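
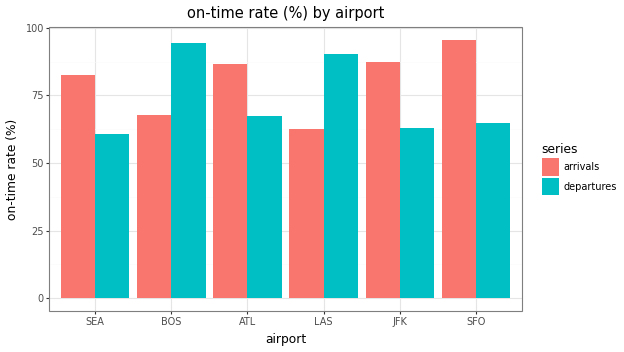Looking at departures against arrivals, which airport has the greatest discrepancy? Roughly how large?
SFO: departures ≈ 60, arrivals ≈ 100 → gap ≈ 40. Next-largest (LAS) is only ≈ 30.

SFO, ≈ 40 %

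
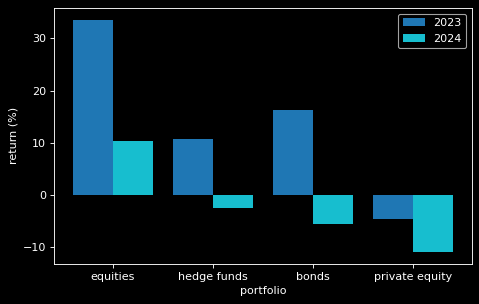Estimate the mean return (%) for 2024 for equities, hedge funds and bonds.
(10 + -5 + -5) / 3 ≈ 0.

≈ 0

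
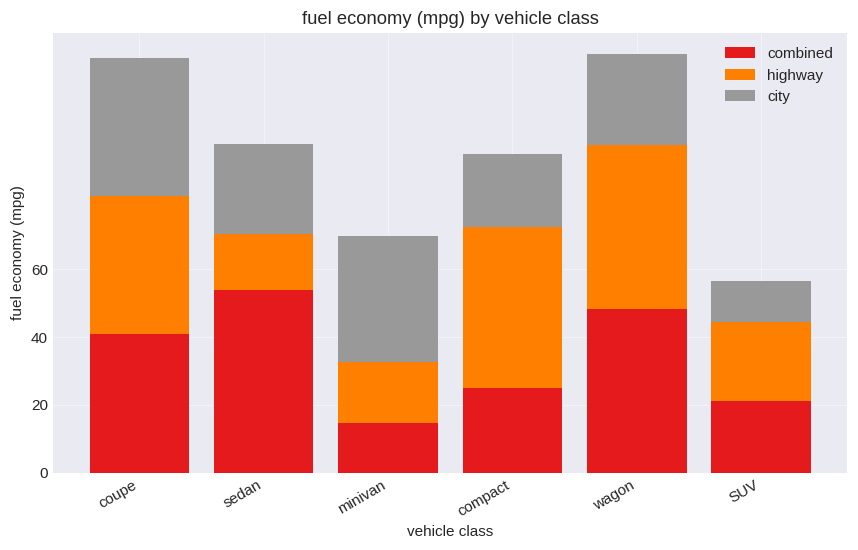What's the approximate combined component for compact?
combined top ≈ 20, bottom ≈ 0; segment ≈ 20.

≈ 20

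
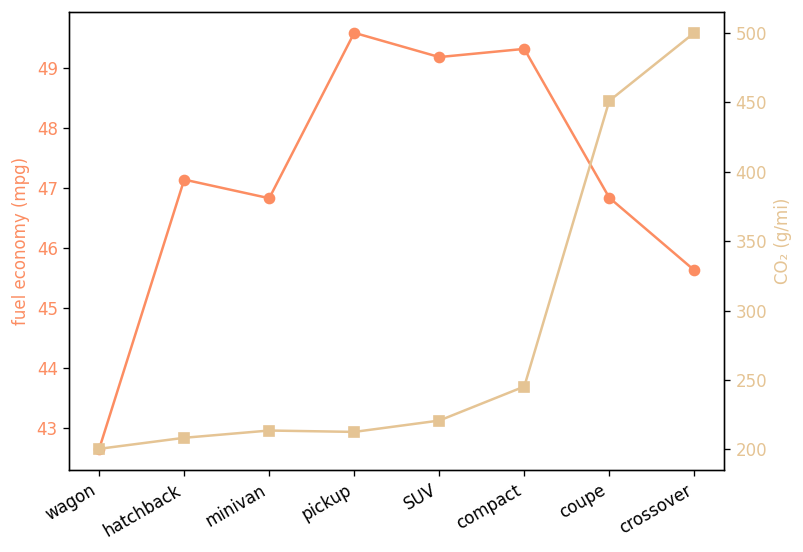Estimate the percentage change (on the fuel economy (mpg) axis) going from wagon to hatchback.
wagon ≈ 43, hatchback ≈ 47; (47 − 43) / 43 ≈ +9.3%.

≈ +9.3%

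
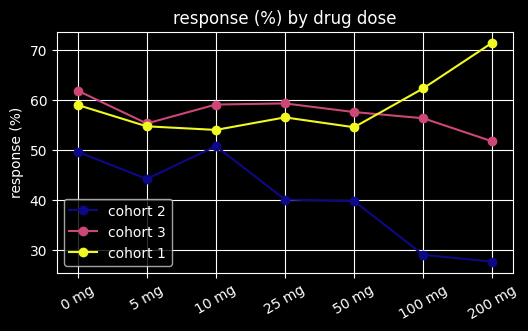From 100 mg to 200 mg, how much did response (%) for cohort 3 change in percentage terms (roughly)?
≈ -9.1%

100 mg ≈ 55, 200 mg ≈ 50; (50 − 55) / 55 ≈ -9.1%.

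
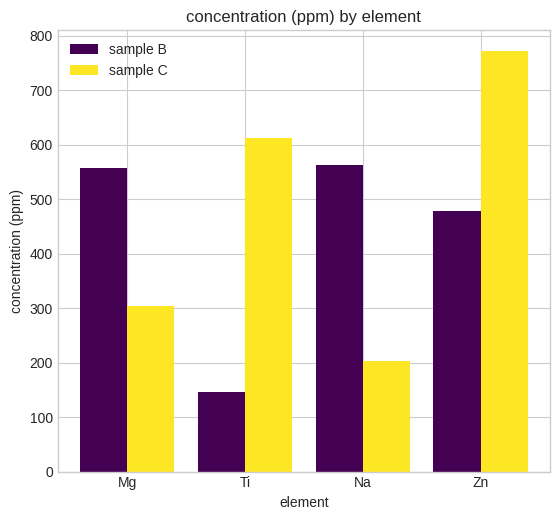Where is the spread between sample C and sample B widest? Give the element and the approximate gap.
Ti: sample C ≈ 600, sample B ≈ 100 → gap ≈ 500. Next-largest (Na) is only ≈ 400.

Ti, ≈ 500 ppm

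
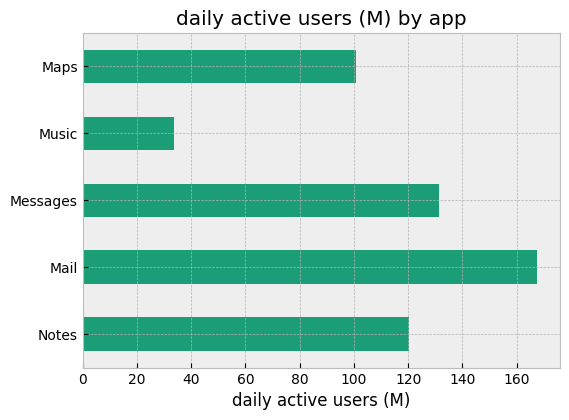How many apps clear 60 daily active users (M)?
Above 60: Notes, Mail, Messages, Maps.

4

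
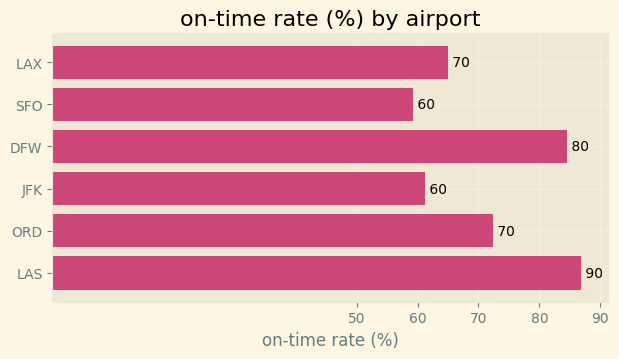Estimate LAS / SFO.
≈ 1.5×

LAS ≈ 90, SFO ≈ 60; 90/60 ≈ 1.5.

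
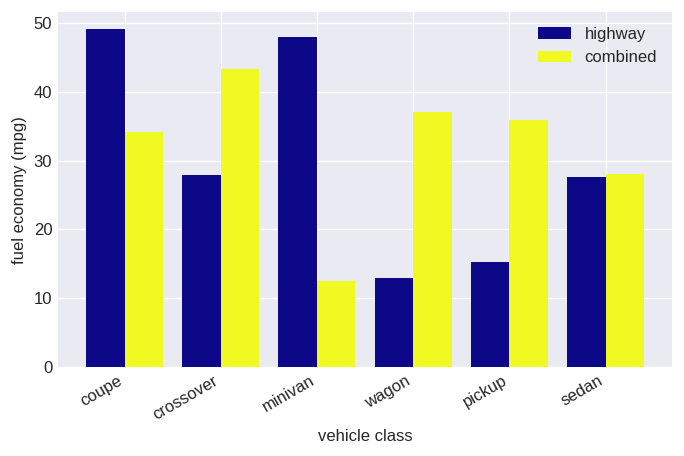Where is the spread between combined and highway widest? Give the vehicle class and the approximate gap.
minivan, ≈ 40 mpg

minivan: combined ≈ 10, highway ≈ 50 → gap ≈ 40. Next-largest (wagon) is only ≈ 20.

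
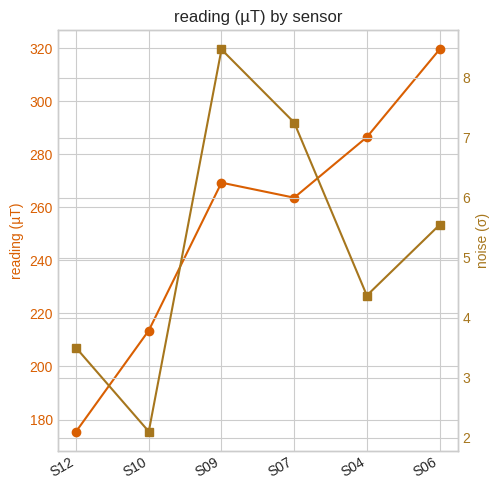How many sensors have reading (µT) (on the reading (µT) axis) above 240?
Above 240: S09, S07, S04, S06.

4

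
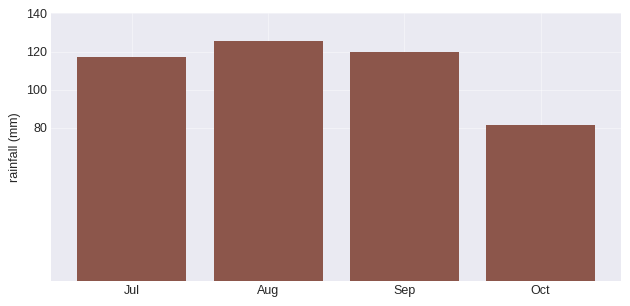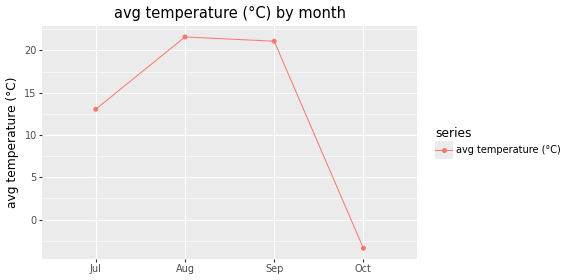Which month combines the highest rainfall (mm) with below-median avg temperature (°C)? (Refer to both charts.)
Chart 2 median avg temperature (°C) ≈ 18; below-median months: Jul, Oct. Among those, Jul has the highest rainfall (mm) (≈ 120).

Jul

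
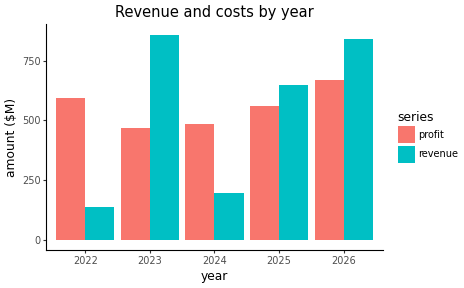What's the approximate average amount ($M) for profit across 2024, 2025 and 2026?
≈ 600

(500 + 600 + 700) / 3 ≈ 600.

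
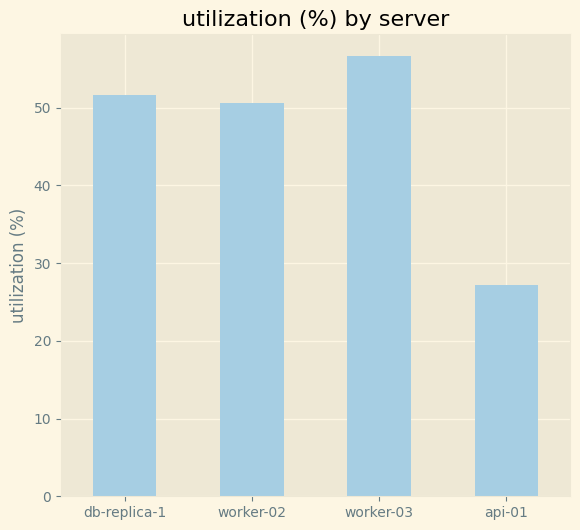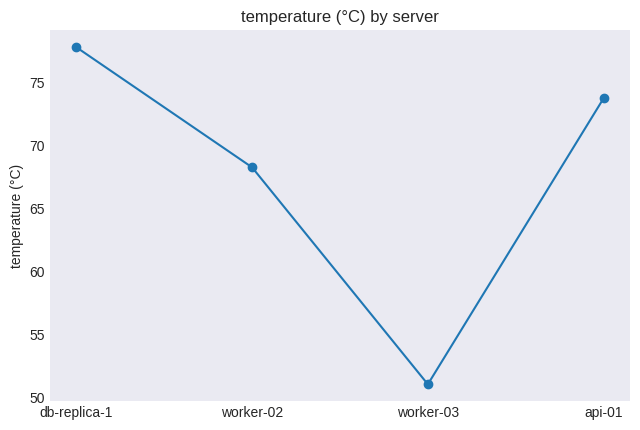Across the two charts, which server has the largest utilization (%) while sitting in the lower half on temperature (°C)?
worker-03

Chart 2 median temperature (°C) ≈ 70; below-median servers: worker-02, worker-03. Among those, worker-03 has the highest utilization (%) (≈ 60).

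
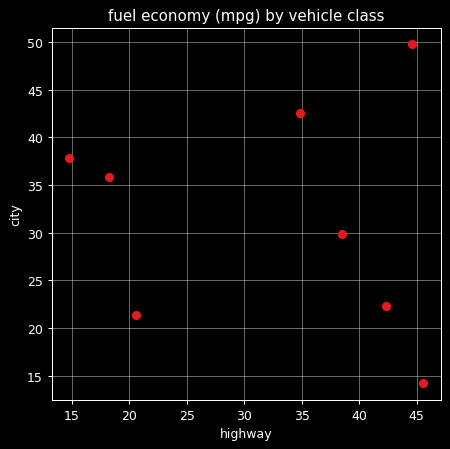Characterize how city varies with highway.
Points are roughly uncorrelated; weak (|r| ≈ 0.1).

no clear correlation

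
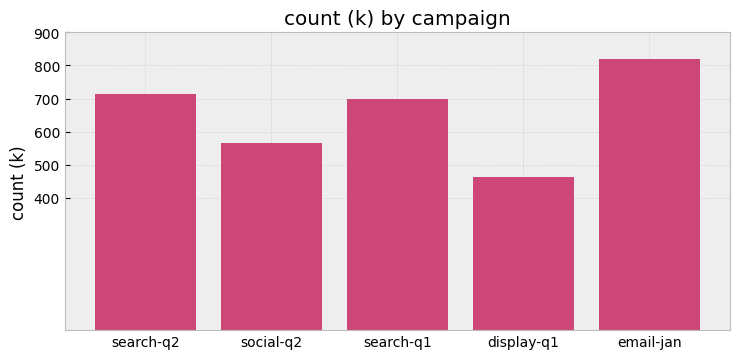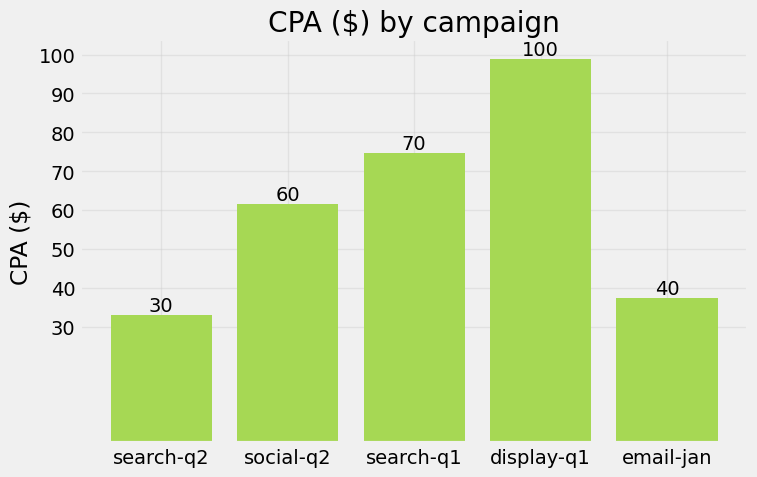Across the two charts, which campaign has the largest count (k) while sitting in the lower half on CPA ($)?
email-jan

Chart 2 median CPA ($) ≈ 60; below-median campaigns: search-q2, email-jan. Among those, email-jan has the highest count (k) (≈ 800).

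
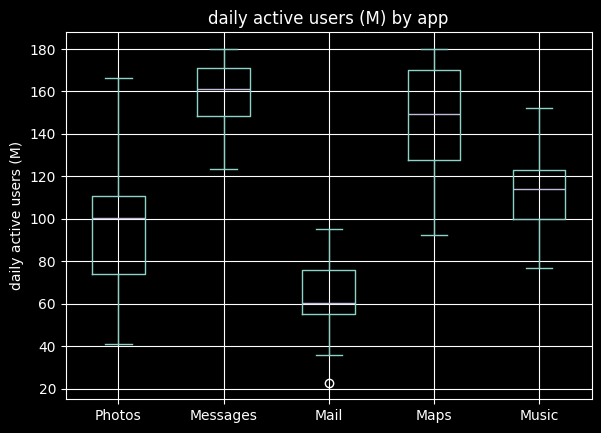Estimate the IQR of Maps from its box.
Q3 ≈ 170, Q1 ≈ 130; IQR ≈ 40.

≈ 40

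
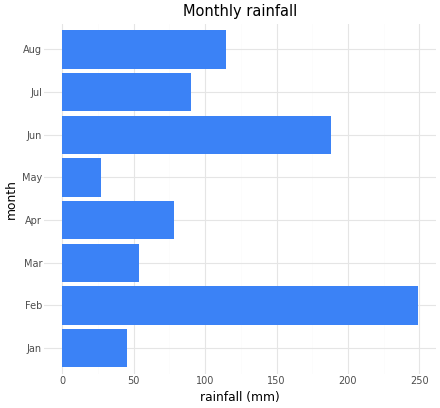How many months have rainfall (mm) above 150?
Above 150: Feb, Jun.

2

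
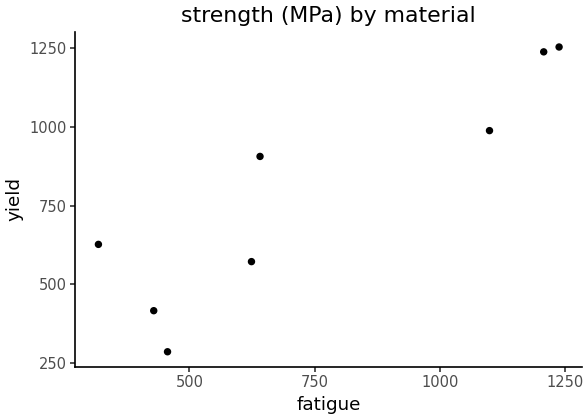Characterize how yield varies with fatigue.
Points are positively correlated; strong (|r| ≈ 0.9).

positive, strong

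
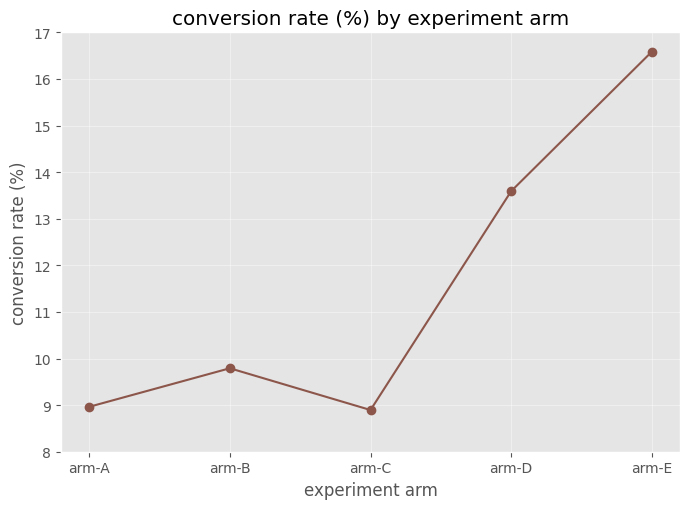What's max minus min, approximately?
≈ 8

Max arm-E ≈ 17, min arm-C ≈ 9; range ≈ 8.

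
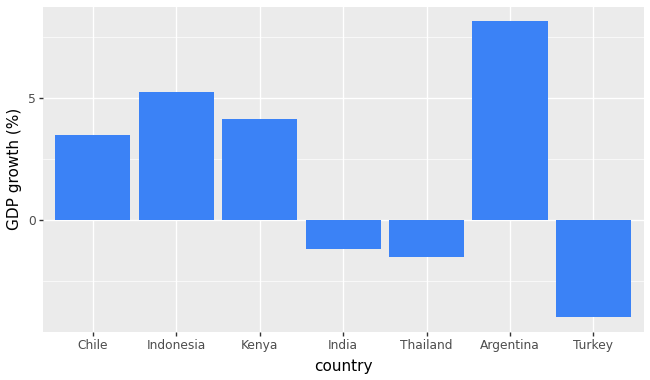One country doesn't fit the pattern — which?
Turkey ≈ -4; the rest sit between ≈ -2 and ≈ 8.

Turkey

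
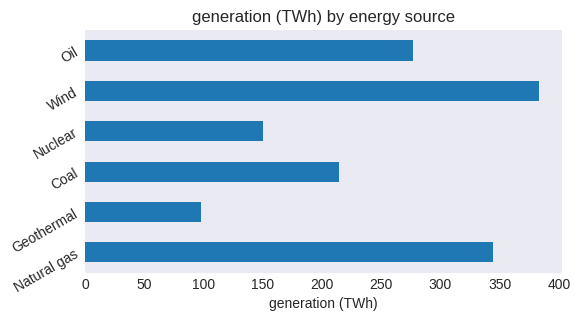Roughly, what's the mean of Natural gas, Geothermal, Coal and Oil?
(350 + 100 + 200 + 300) / 4 ≈ 238.

≈ 238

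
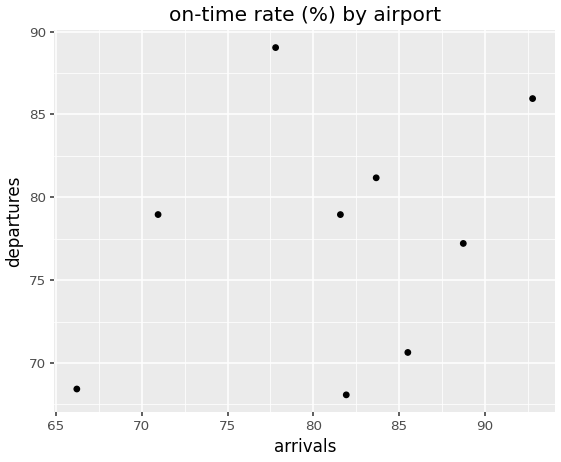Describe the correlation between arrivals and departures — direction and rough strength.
positive, weak

Points are positively correlated; weak (|r| ≈ 0.3).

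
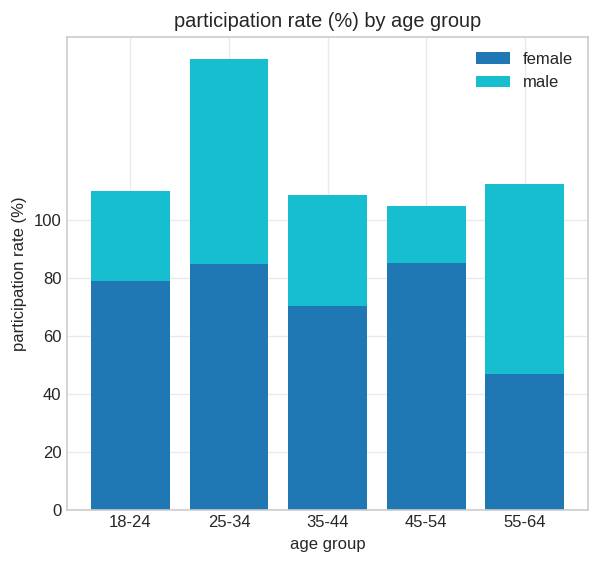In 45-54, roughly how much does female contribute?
≈ 80

female top ≈ 80, bottom ≈ 0; segment ≈ 80.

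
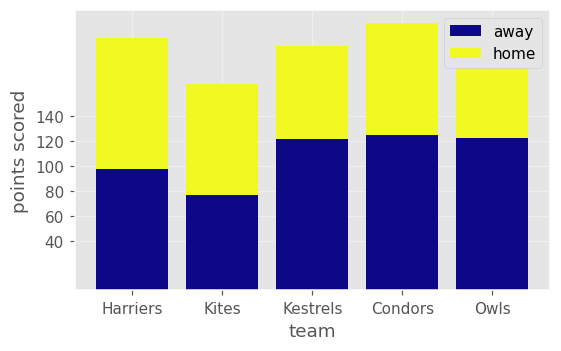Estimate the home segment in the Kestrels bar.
≈ 80

home top ≈ 200, bottom ≈ 120; segment ≈ 80.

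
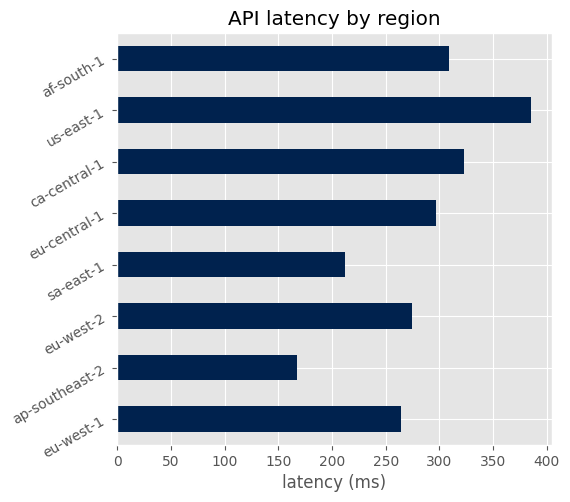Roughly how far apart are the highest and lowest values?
≈ 250

Max us-east-1 ≈ 400, min ap-southeast-2 ≈ 150; range ≈ 250.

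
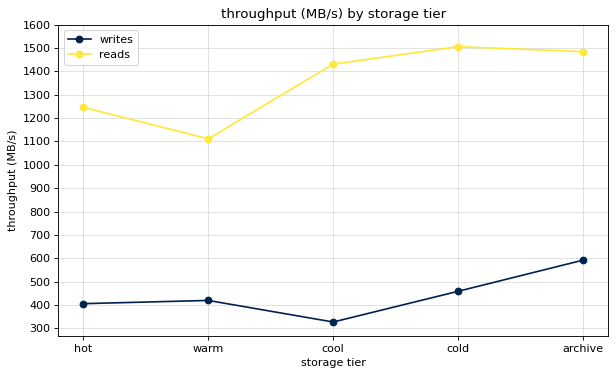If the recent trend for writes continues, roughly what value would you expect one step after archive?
≈ 750

Last three: 300, 500, 600 → slope ≈ 150/step → next ≈ 750.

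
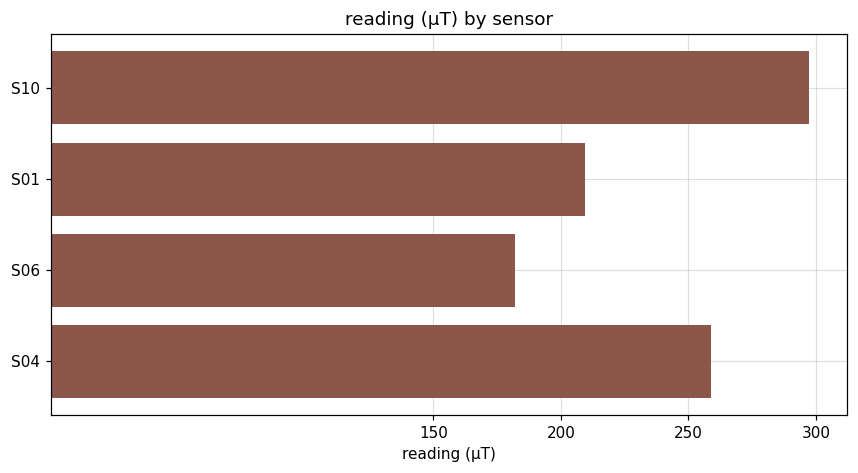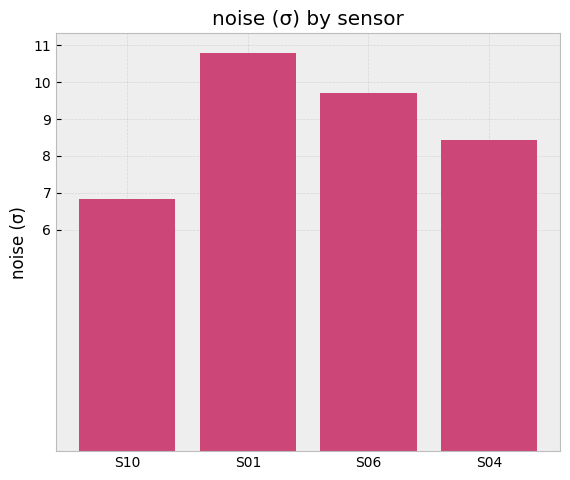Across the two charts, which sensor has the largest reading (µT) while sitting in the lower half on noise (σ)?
S10

Chart 2 median noise (σ) ≈ 9; below-median sensors: S10, S04. Among those, S10 has the highest reading (µT) (≈ 300).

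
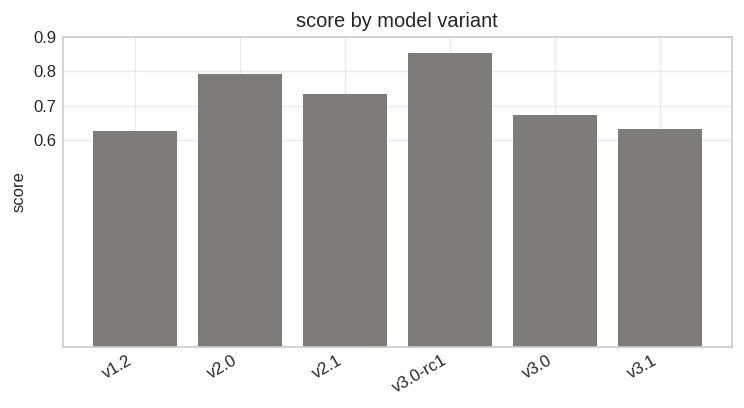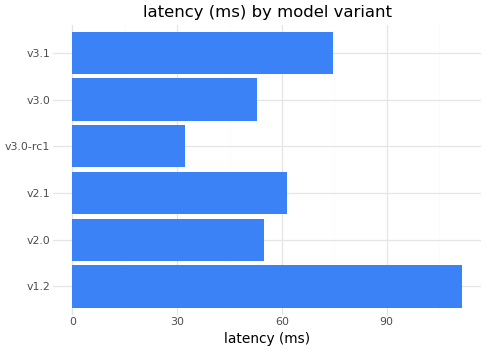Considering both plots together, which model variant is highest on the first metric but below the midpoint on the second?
Chart 2 median latency (ms) ≈ 60; below-median model variants: v2.0, v3.0-rc1, v3.0. Among those, v3.0-rc1 has the highest score (≈ 0.9).

v3.0-rc1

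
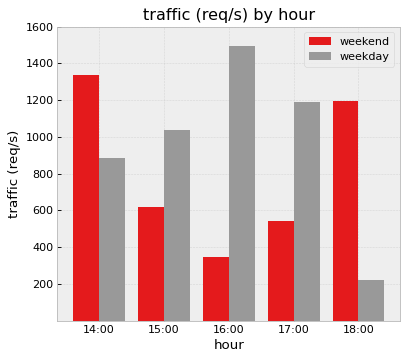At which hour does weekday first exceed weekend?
14:00: weekday ≈ 800 vs weekend ≈ 1400 (not yet); 15:00: weekday ≈ 1000 vs weekend ≈ 600 (first crossover).

15:00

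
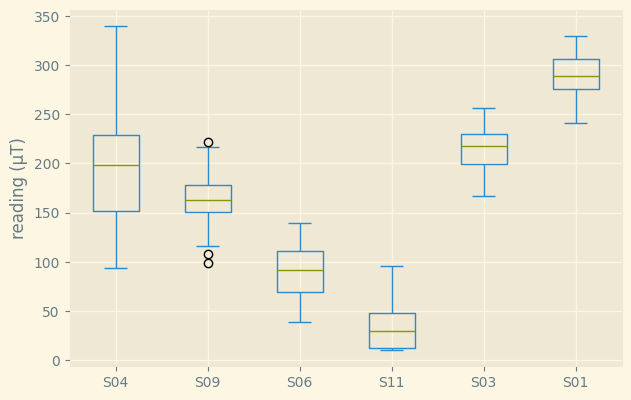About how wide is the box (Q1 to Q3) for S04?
≈ 75

Q3 ≈ 225, Q1 ≈ 150; IQR ≈ 75.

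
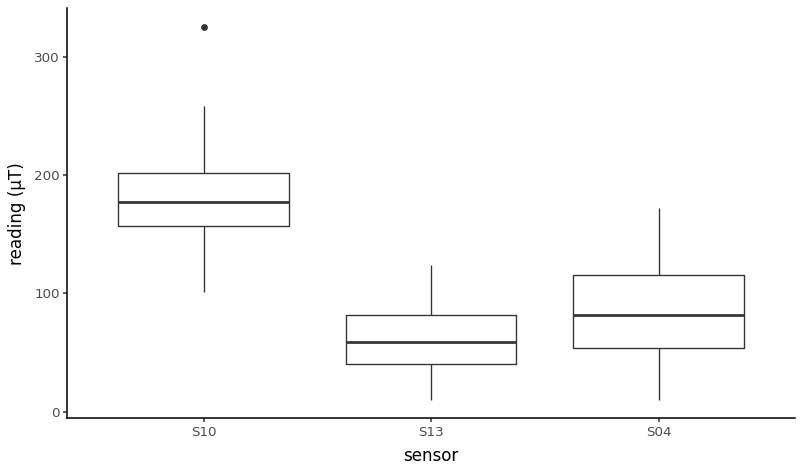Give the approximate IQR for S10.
≈ 40

Q3 ≈ 200, Q1 ≈ 160; IQR ≈ 40.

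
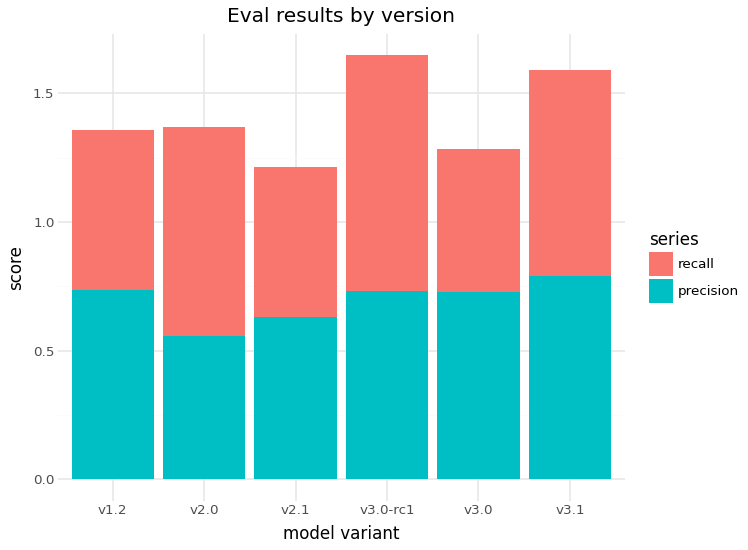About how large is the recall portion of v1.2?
recall top ≈ 1.4, bottom ≈ 0.8; segment ≈ 0.6.

≈ 0.6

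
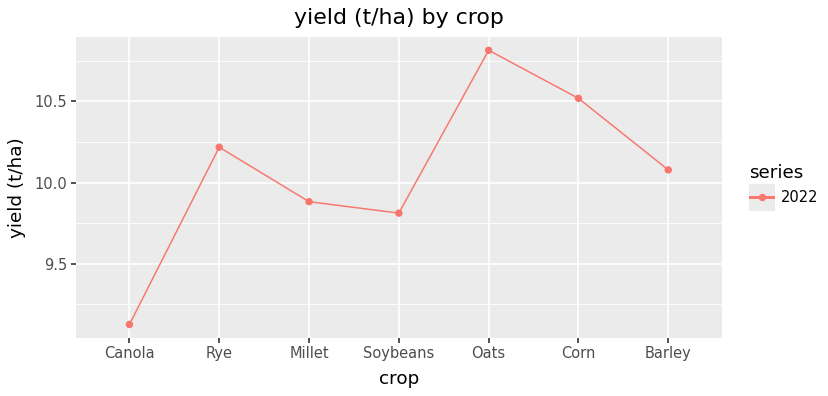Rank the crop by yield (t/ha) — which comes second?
Corn

Top 3: Oats ≈ 10.8, Corn ≈ 10.6, Rye ≈ 10.2.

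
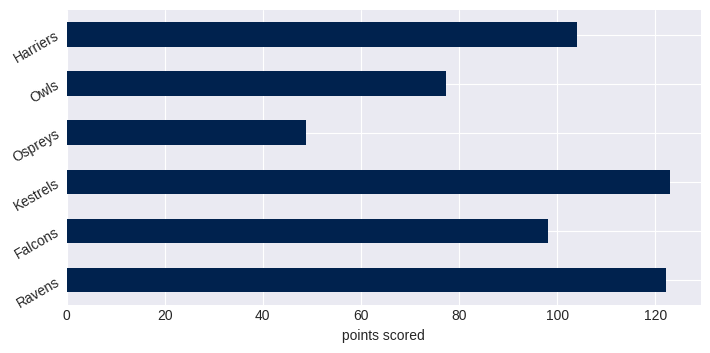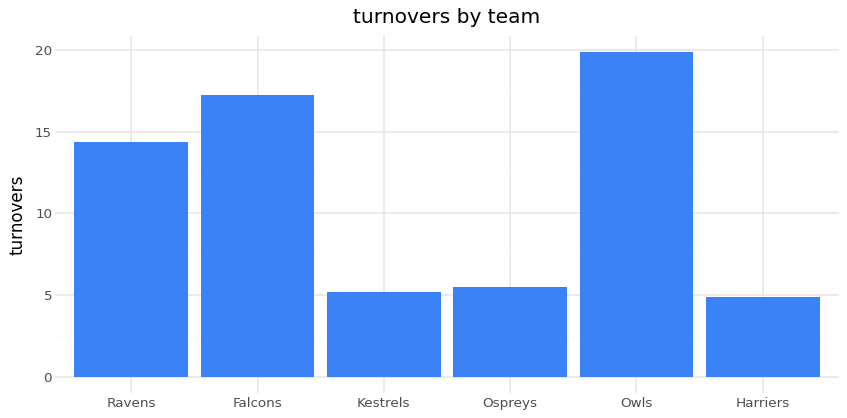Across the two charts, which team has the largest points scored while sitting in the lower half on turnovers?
Chart 2 median turnovers ≈ 10; below-median teams: Kestrels, Ospreys, Harriers. Among those, Kestrels has the highest points scored (≈ 120).

Kestrels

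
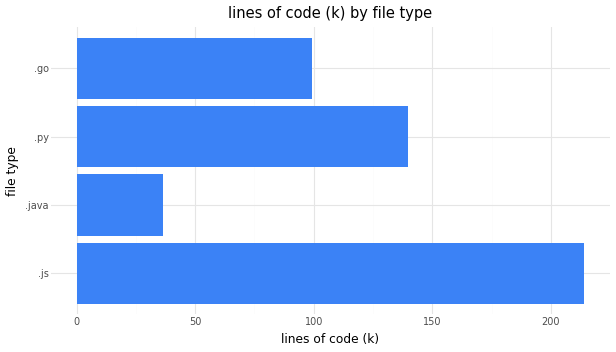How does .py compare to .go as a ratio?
.py ≈ 140, .go ≈ 100; 140/100 ≈ 1.4.

≈ 1.4×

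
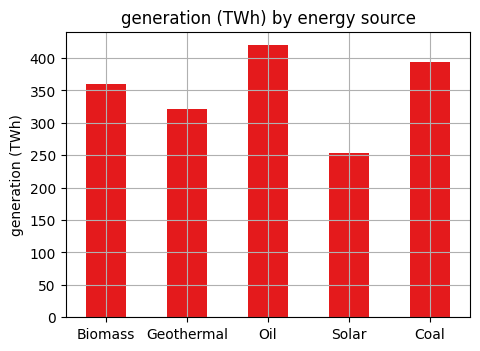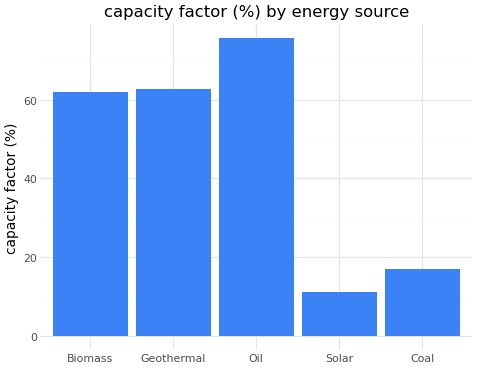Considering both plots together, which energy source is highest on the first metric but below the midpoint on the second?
Chart 2 median capacity factor (%) ≈ 60; below-median energy sources: Solar, Coal. Among those, Coal has the highest generation (TWh) (≈ 400).

Coal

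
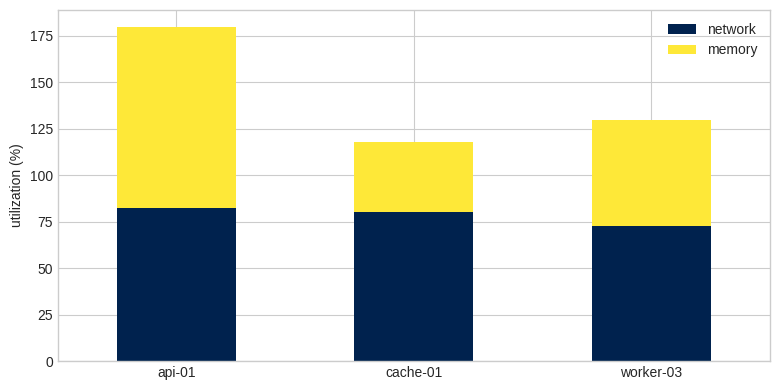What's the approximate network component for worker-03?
≈ 80

network top ≈ 80, bottom ≈ 0; segment ≈ 80.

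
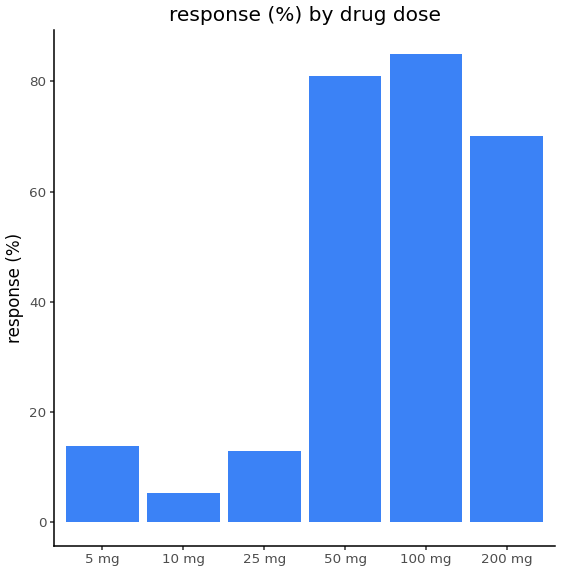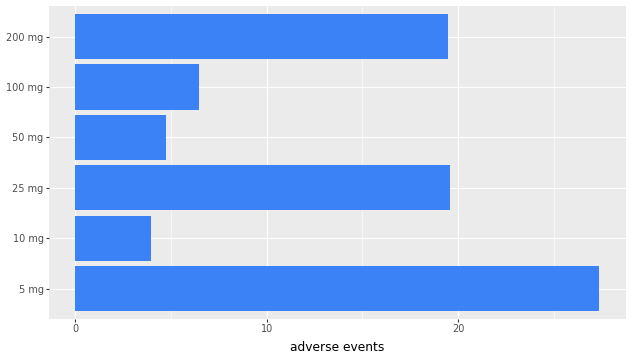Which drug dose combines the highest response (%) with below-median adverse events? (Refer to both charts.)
100 mg

Chart 2 median adverse events ≈ 15; below-median drug doses: 10 mg, 50 mg, 100 mg. Among those, 100 mg has the highest response (%) (≈ 90).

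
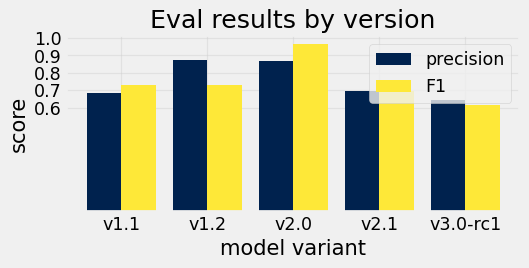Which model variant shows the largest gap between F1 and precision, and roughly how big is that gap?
v1.2: F1 ≈ 0.7, precision ≈ 0.9 → gap ≈ 0.2. Next-largest (v2.0) is only ≈ 0.1.

v1.2, ≈ 0.2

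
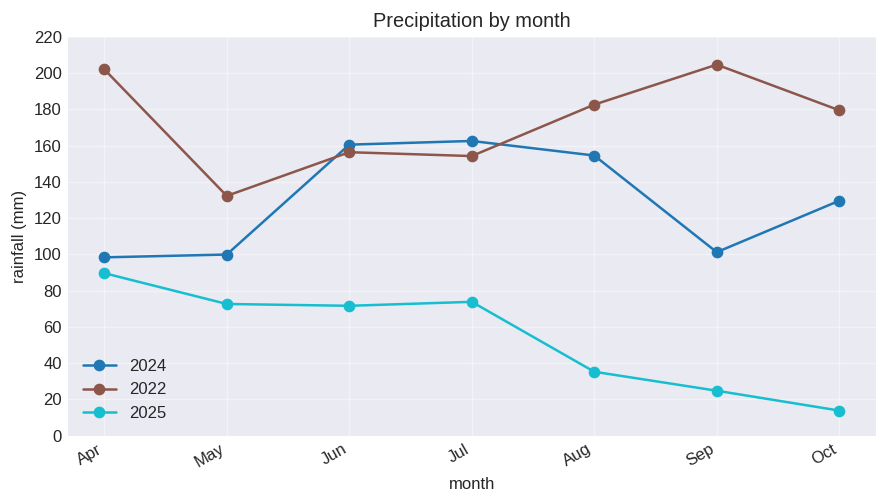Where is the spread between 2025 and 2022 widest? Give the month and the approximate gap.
Sep: 2025 ≈ 20, 2022 ≈ 200 → gap ≈ 180. Next-largest (Oct) is only ≈ 160.

Sep, ≈ 180 mm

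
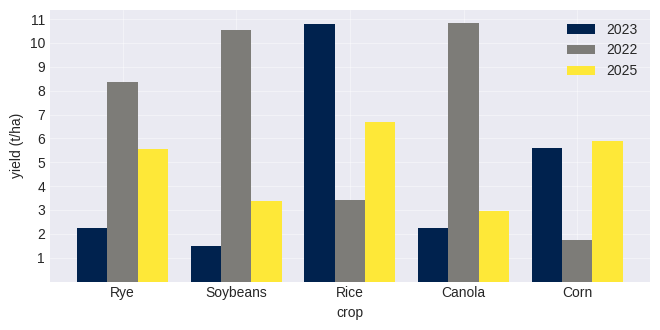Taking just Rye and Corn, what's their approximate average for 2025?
(6 + 6) / 2 ≈ 6.

≈ 6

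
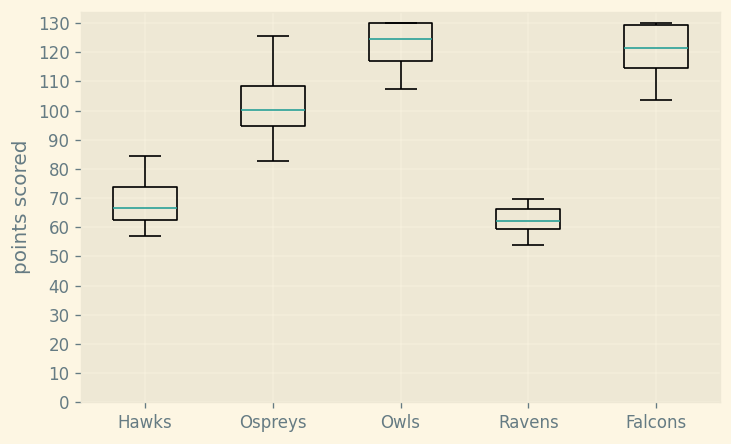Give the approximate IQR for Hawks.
≈ 10

Q3 ≈ 70, Q1 ≈ 60; IQR ≈ 10.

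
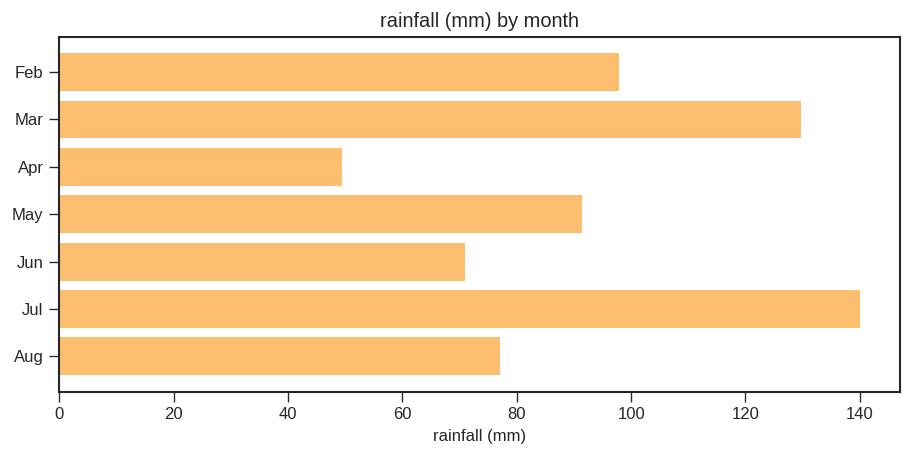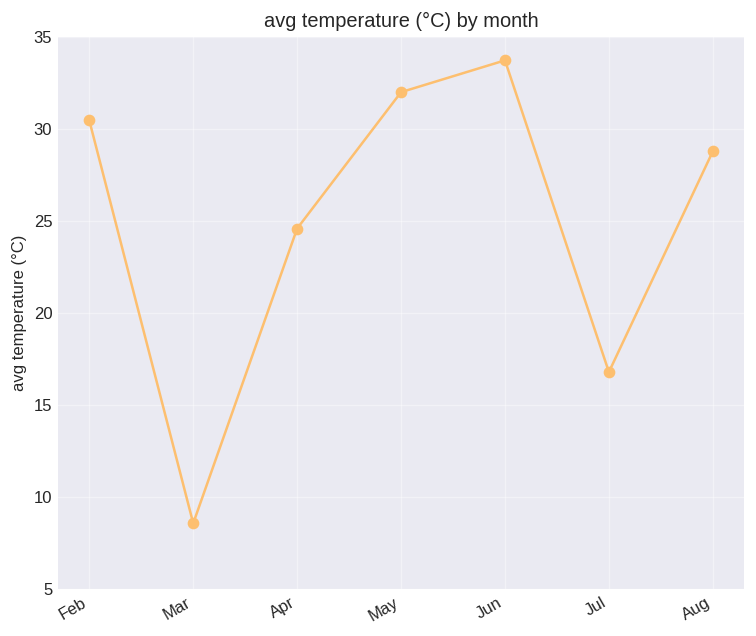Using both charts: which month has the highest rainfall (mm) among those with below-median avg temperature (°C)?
Jul

Chart 2 median avg temperature (°C) ≈ 30; below-median months: Mar, Apr, Jul. Among those, Jul has the highest rainfall (mm) (≈ 140).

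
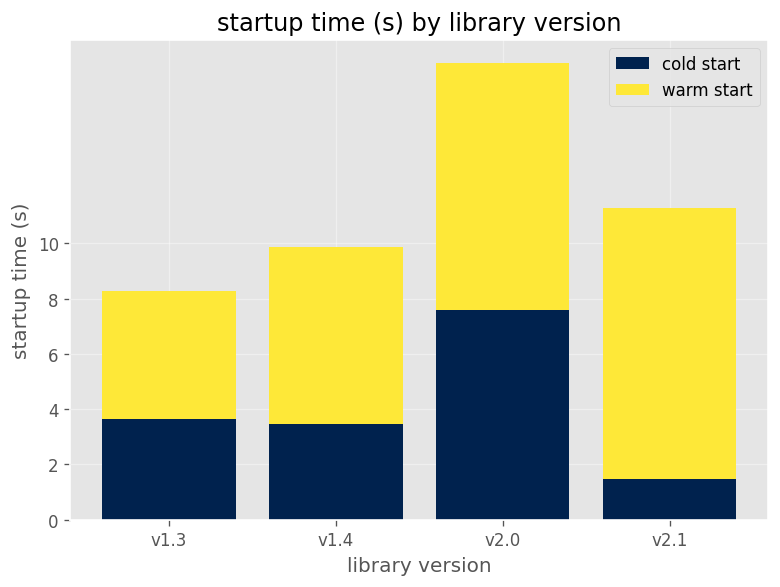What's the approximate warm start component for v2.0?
warm start top ≈ 16, bottom ≈ 8; segment ≈ 8.

≈ 8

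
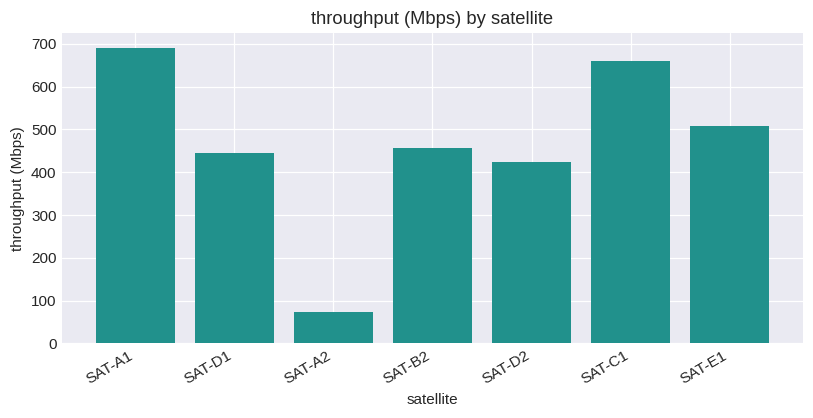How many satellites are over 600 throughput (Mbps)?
2

Above 600: SAT-A1, SAT-C1.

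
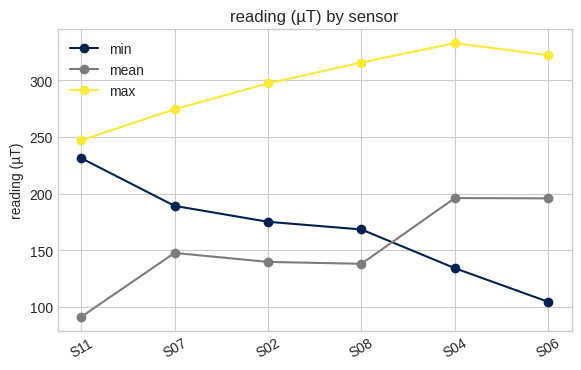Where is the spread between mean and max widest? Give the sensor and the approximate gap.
S08: mean ≈ 150, max ≈ 325 → gap ≈ 175. Next-largest (S02) is only ≈ 150.

S08, ≈ 175 µT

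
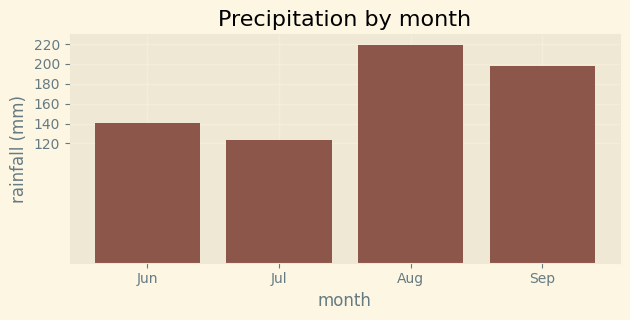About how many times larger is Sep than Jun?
≈ 1.43×

Sep ≈ 200, Jun ≈ 140; 200/140 ≈ 1.43.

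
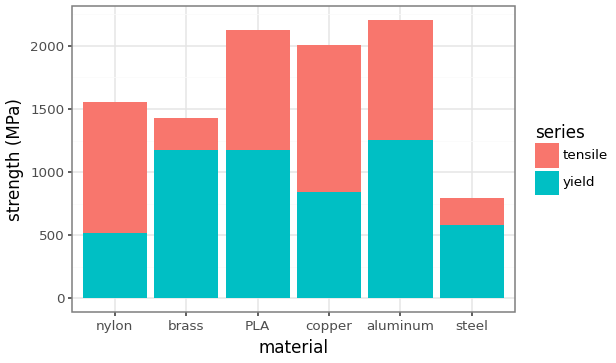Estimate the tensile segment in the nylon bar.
≈ 1000

tensile top ≈ 1600, bottom ≈ 600; segment ≈ 1000.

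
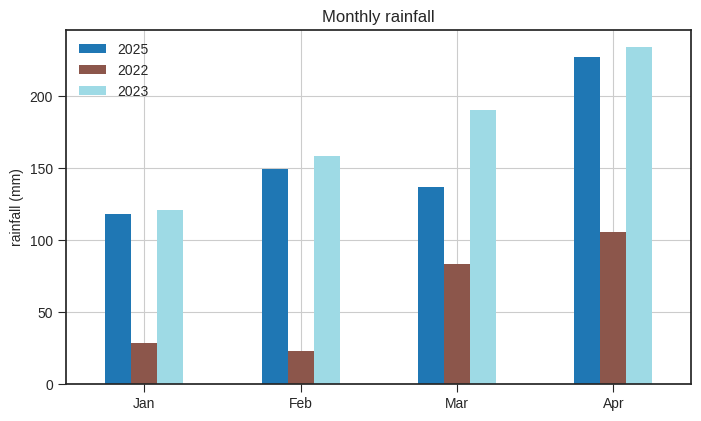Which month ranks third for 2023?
Feb

Top 4 for 2023: Apr ≈ 240, Mar ≈ 180, Feb ≈ 160, Jan ≈ 120.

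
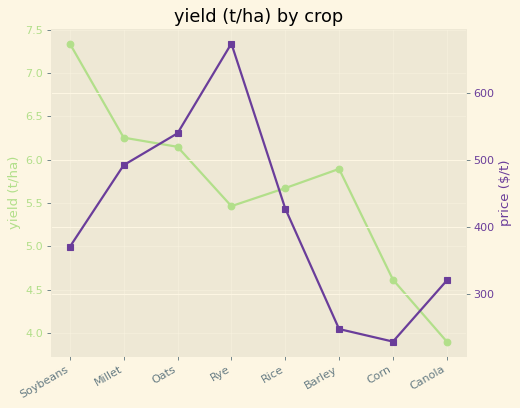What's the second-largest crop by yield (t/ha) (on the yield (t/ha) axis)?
Millet

Top 3 (on the yield (t/ha) axis): Soybeans ≈ 7.5, Millet ≈ 6.5, Oats ≈ 6.0.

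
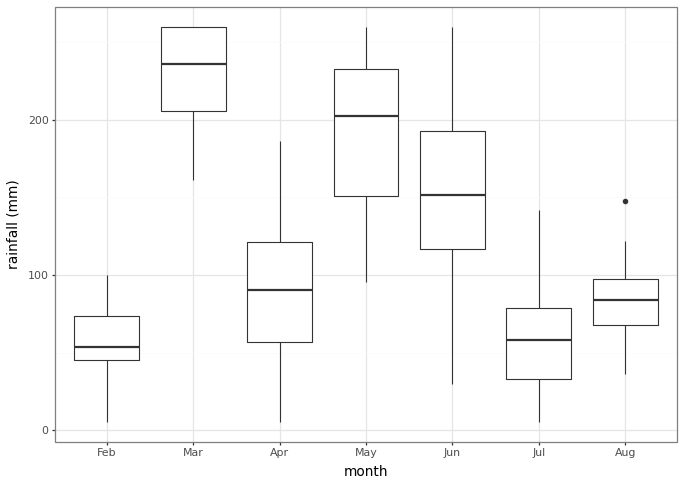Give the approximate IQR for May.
≈ 80

Q3 ≈ 240, Q1 ≈ 160; IQR ≈ 80.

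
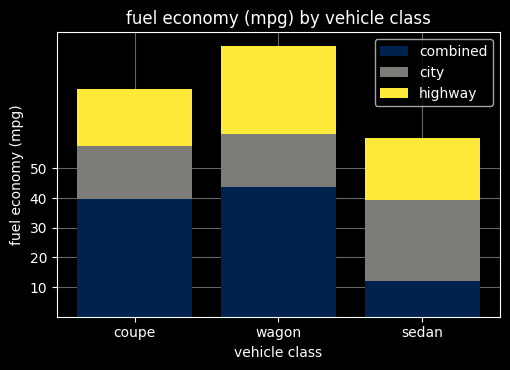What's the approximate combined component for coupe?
combined top ≈ 40, bottom ≈ 0; segment ≈ 40.

≈ 40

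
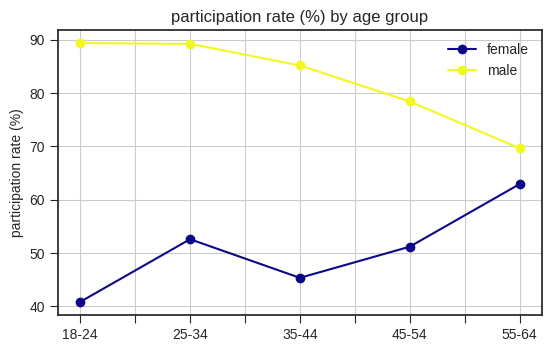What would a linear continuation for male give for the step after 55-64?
Last three: 85, 80, 70 → slope ≈ -7.5/step → next ≈ 62.5.

≈ 62.5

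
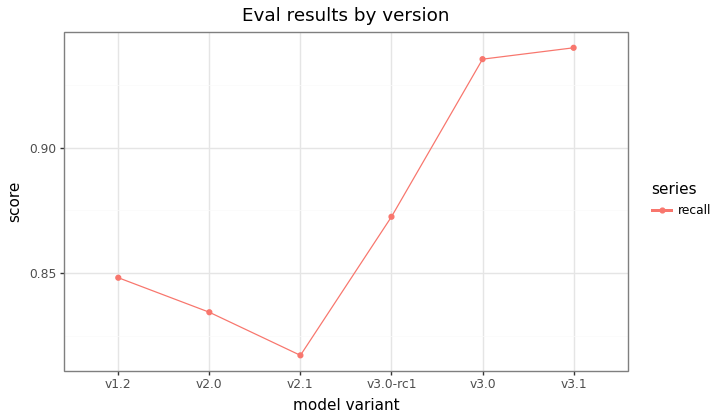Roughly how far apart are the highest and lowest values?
Max v3.1 ≈ 0.94, min v2.1 ≈ 0.82; range ≈ 0.12.

≈ 0.12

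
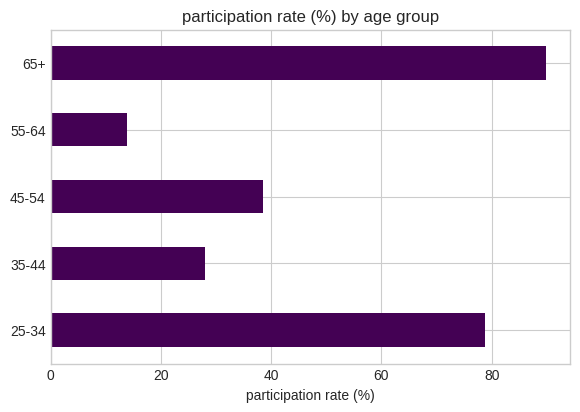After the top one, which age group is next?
25-34

Top 3: 65+ ≈ 90, 25-34 ≈ 80, 45-54 ≈ 40.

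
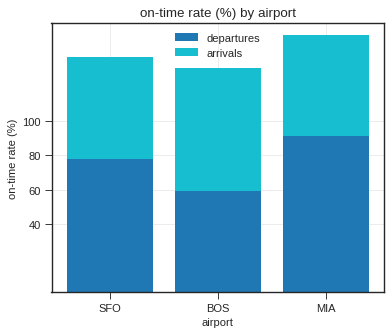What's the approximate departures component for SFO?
≈ 80

departures top ≈ 80, bottom ≈ 0; segment ≈ 80.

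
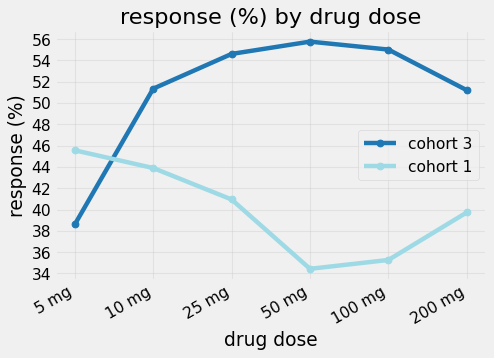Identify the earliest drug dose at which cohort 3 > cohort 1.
5 mg: cohort 3 ≈ 38 vs cohort 1 ≈ 46 (not yet); 10 mg: cohort 3 ≈ 52 vs cohort 1 ≈ 44 (first crossover).

10 mg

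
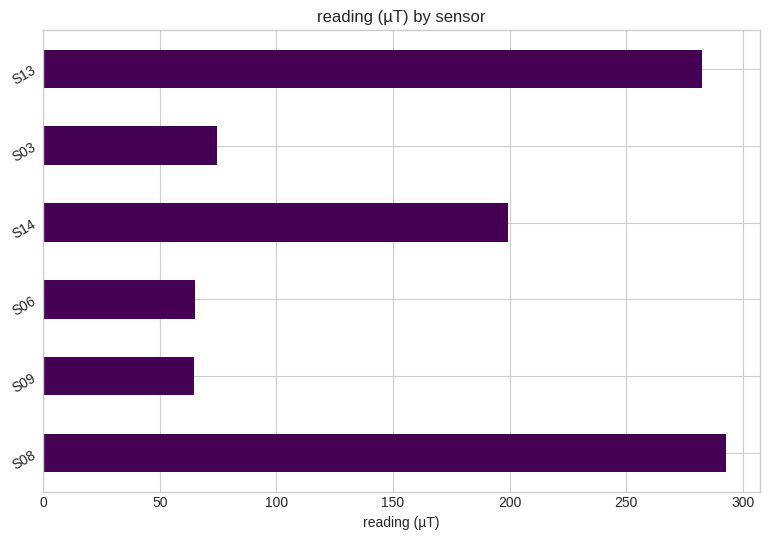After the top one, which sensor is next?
S13

Top 3: S08 ≈ 300, S13 ≈ 275, S14 ≈ 200.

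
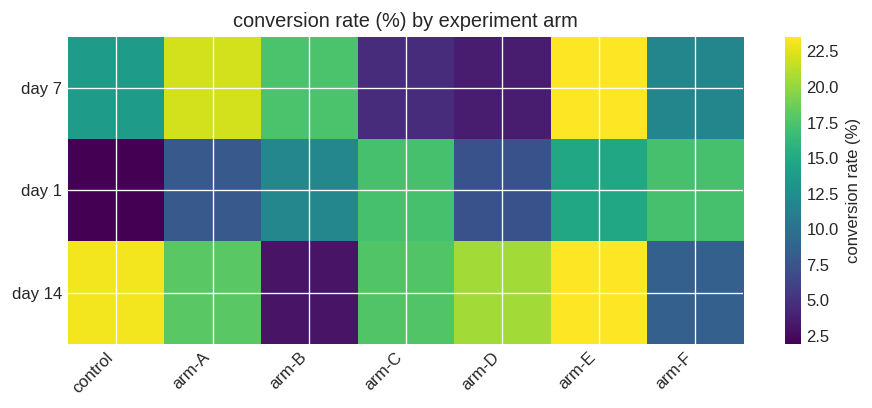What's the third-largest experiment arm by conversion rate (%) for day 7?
arm-B

Top 4 for day 7: arm-E ≈ 24, arm-A ≈ 22, arm-B ≈ 18, control ≈ 14.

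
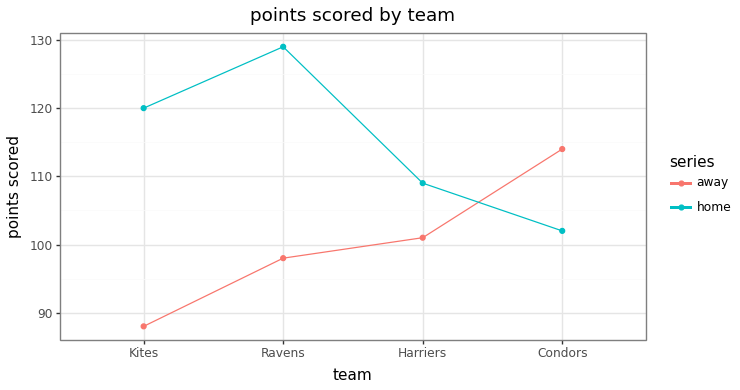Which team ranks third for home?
Harriers

Top 4 for home: Ravens ≈ 130, Kites ≈ 120, Harriers ≈ 110, Condors ≈ 100.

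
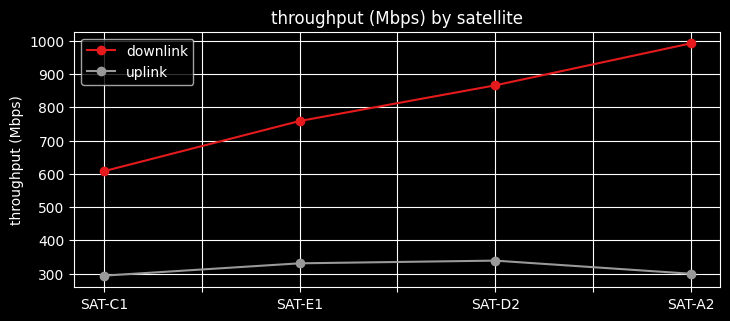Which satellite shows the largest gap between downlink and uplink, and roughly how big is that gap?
SAT-A2: downlink ≈ 1000, uplink ≈ 300 → gap ≈ 700. Next-largest (SAT-D2) is only ≈ 600.

SAT-A2, ≈ 700 Mbps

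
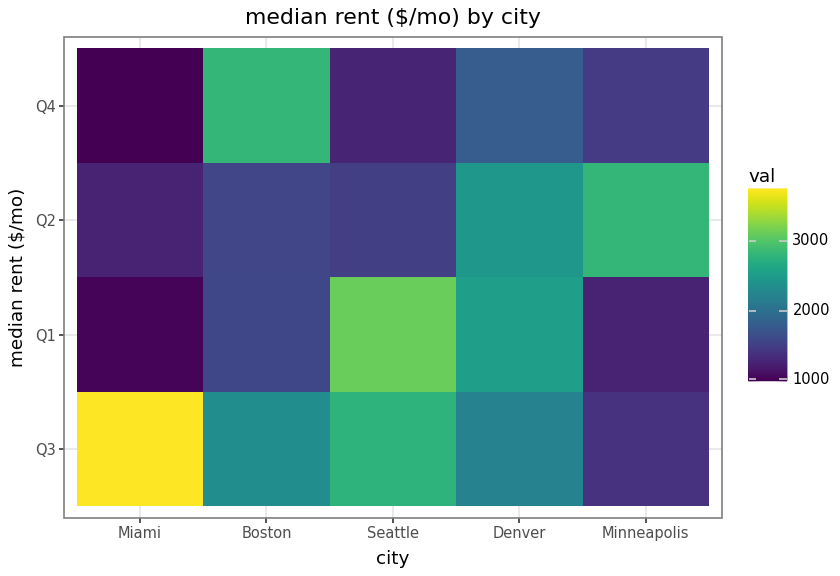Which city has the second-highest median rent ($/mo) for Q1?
Top 3 for Q1: Seattle ≈ 3000, Denver ≈ 2500, Boston ≈ 1500.

Denver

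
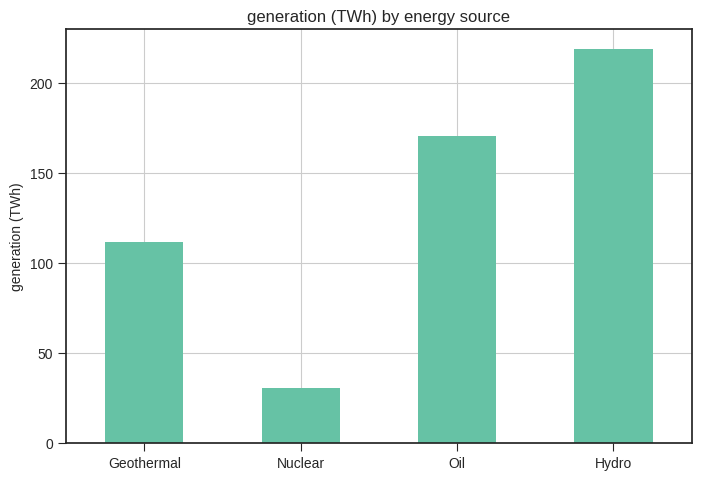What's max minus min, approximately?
≈ 180

Max Hydro ≈ 220, min Nuclear ≈ 40; range ≈ 180.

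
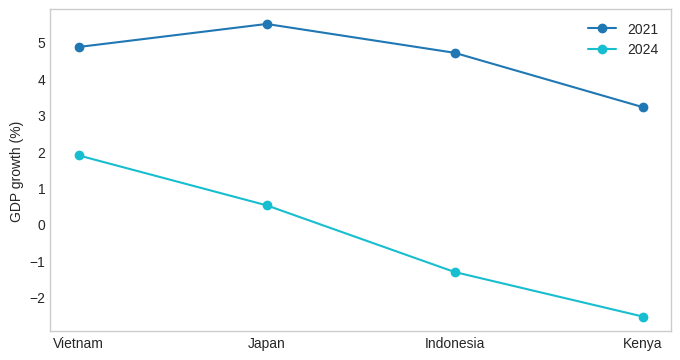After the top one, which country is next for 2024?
Top 3 for 2024: Vietnam ≈ 2, Japan ≈ 1, Indonesia ≈ -1.

Japan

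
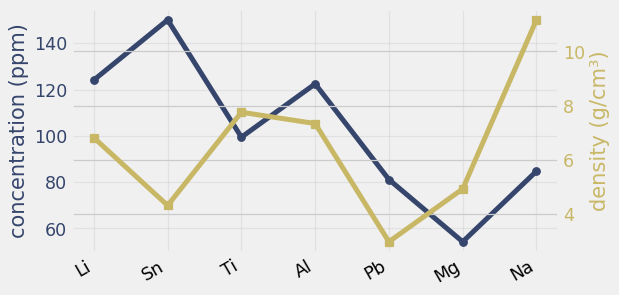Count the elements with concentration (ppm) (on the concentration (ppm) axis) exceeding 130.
Above 130: Sn.

1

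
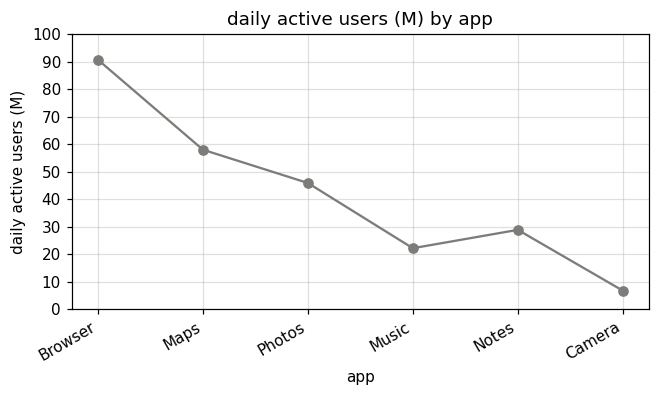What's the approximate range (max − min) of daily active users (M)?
≈ 80

Max Browser ≈ 90, min Camera ≈ 10; range ≈ 80.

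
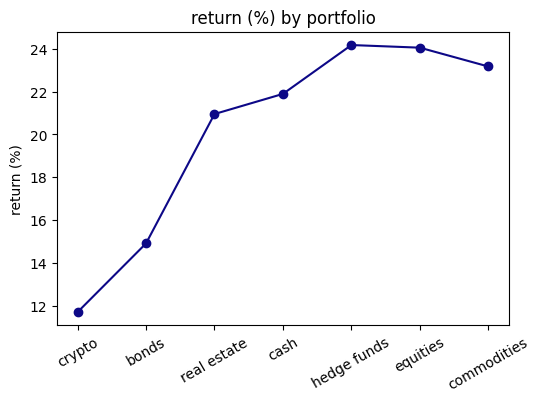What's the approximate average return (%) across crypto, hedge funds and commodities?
≈ 20

(12 + 24 + 24) / 3 ≈ 20.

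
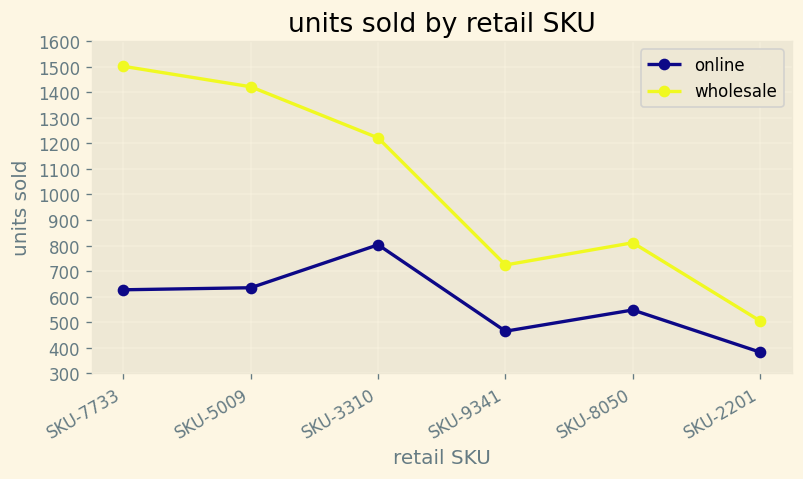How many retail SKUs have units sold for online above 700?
Above 700: SKU-3310.

1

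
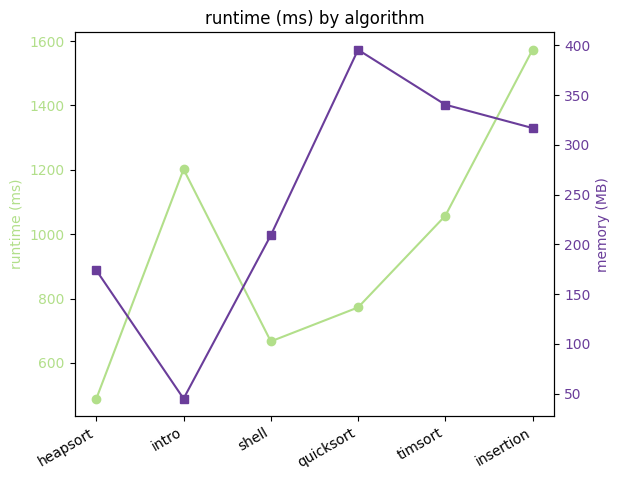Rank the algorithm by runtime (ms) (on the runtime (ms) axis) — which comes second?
Top 3 (on the runtime (ms) axis): insertion ≈ 1600, intro ≈ 1200, timsort ≈ 1100.

intro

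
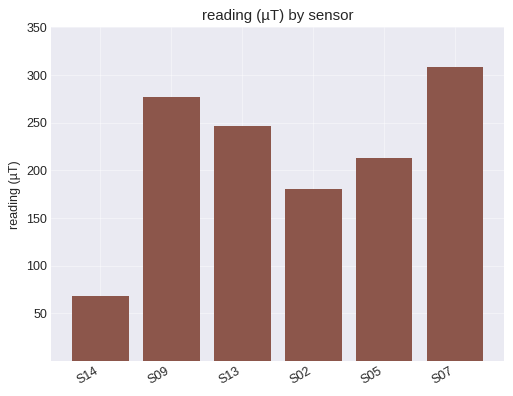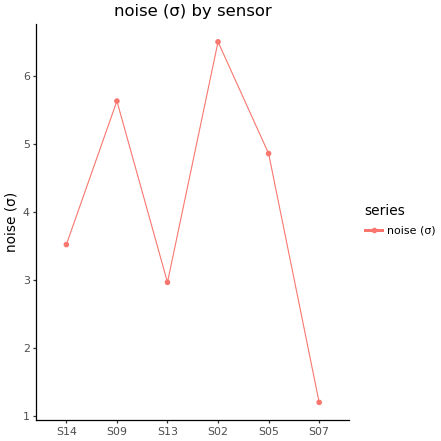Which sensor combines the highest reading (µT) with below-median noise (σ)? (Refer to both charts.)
S07

Chart 2 median noise (σ) ≈ 4; below-median sensors: S14, S13, S07. Among those, S07 has the highest reading (µT) (≈ 300).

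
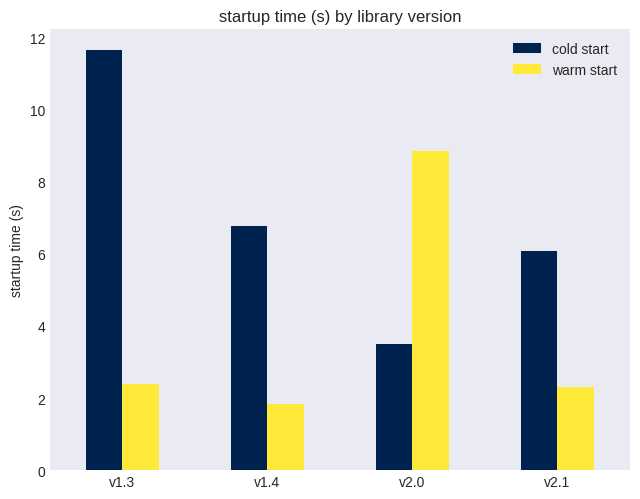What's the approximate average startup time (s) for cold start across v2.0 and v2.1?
≈ 4

(3 + 6) / 2 ≈ 4.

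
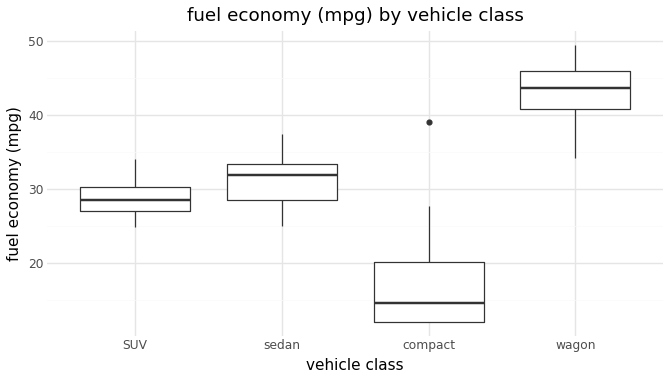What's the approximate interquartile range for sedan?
Q3 ≈ 35, Q1 ≈ 30; IQR ≈ 5.

≈ 5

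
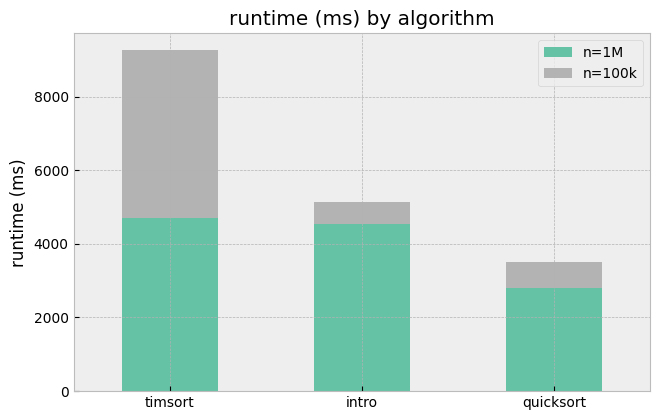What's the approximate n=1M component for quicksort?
n=1M top ≈ 3000, bottom ≈ 0; segment ≈ 3000.

≈ 3000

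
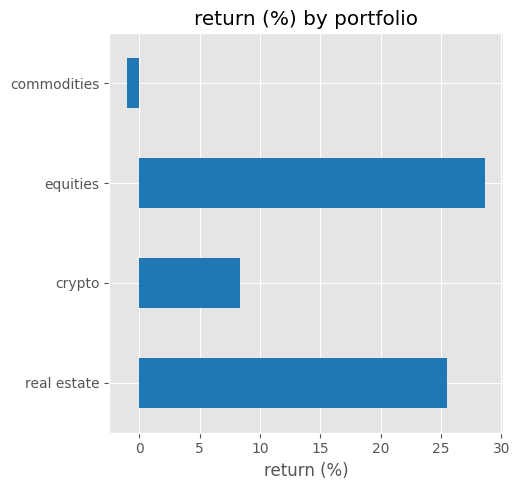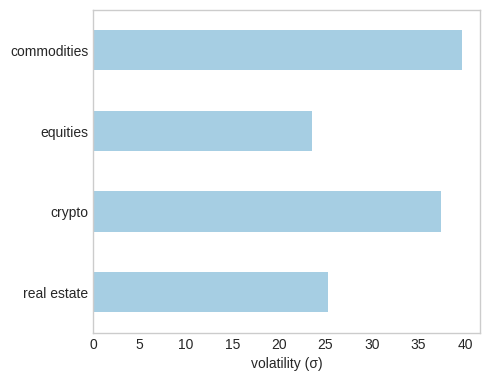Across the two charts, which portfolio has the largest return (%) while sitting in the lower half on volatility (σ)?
equities

Chart 2 median volatility (σ) ≈ 30; below-median portfolios: real estate, equities. Among those, equities has the highest return (%) (≈ 30).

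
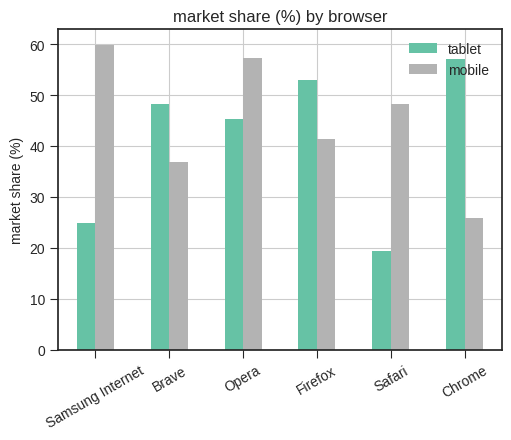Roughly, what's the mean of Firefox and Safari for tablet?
≈ 38

(55 + 20) / 2 ≈ 38.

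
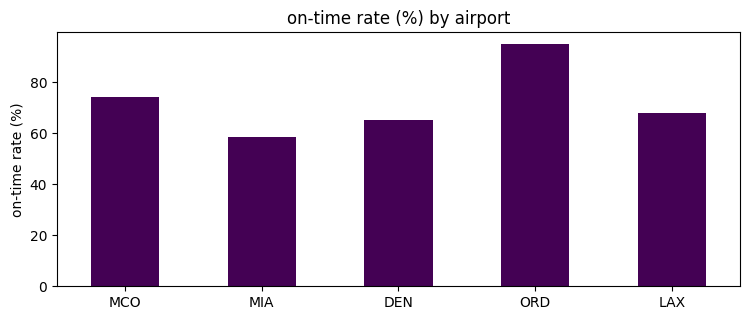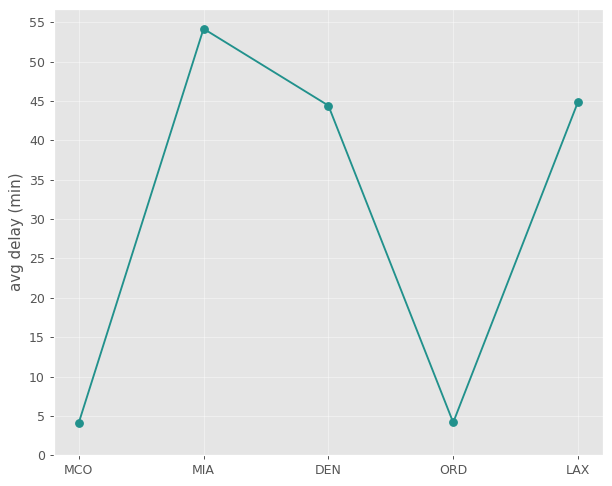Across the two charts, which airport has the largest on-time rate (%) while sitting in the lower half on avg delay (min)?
ORD

Chart 2 median avg delay (min) ≈ 45; below-median airports: MCO, ORD. Among those, ORD has the highest on-time rate (%) (≈ 90).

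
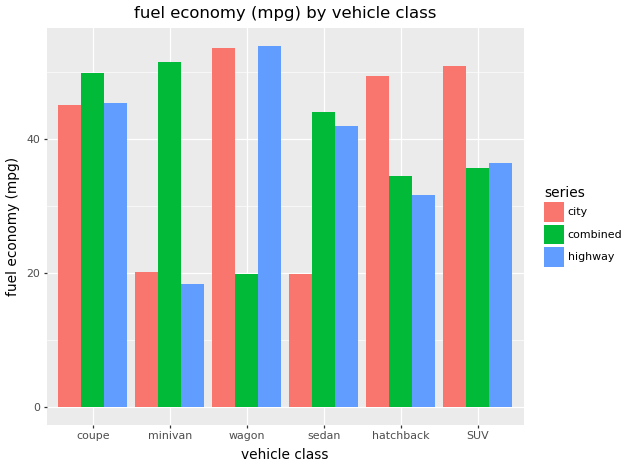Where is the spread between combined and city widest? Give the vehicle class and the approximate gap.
wagon, ≈ 35 mpg

wagon: combined ≈ 20, city ≈ 55 → gap ≈ 35. Next-largest (minivan) is only ≈ 30.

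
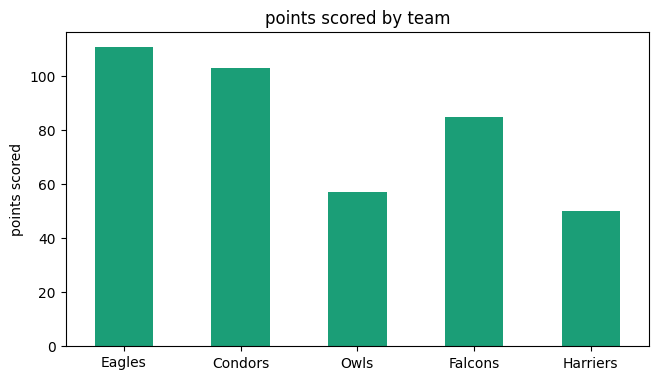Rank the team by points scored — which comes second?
Top 3: Eagles ≈ 110, Condors ≈ 100, Falcons ≈ 80.

Condors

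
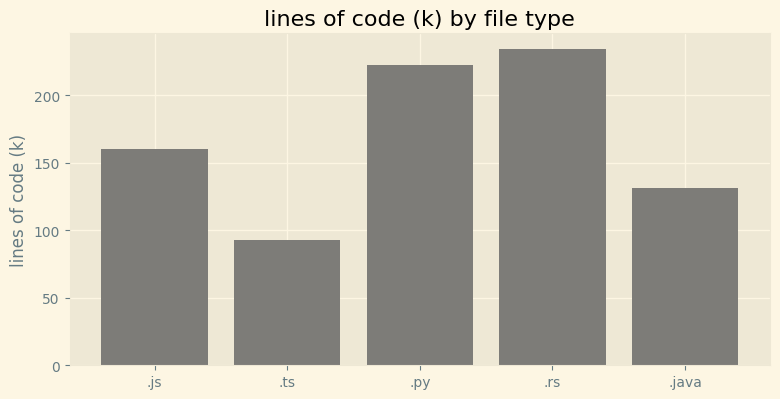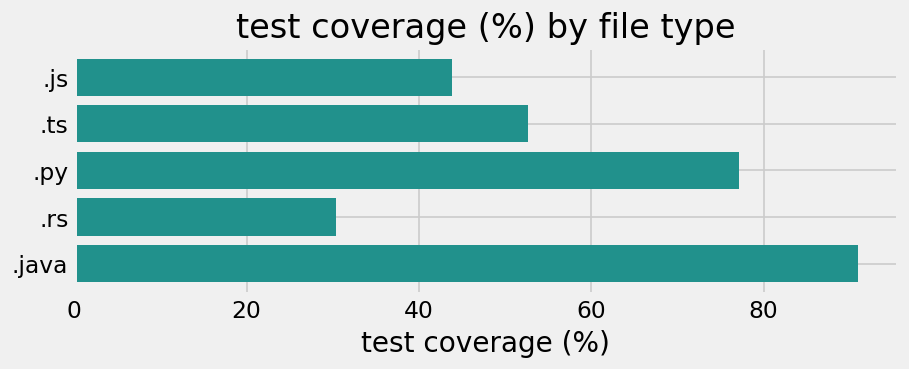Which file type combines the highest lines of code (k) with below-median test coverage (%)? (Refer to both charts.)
Chart 2 median test coverage (%) ≈ 50; below-median file types: .js, .rs. Among those, .rs has the highest lines of code (k) (≈ 225).

.rs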